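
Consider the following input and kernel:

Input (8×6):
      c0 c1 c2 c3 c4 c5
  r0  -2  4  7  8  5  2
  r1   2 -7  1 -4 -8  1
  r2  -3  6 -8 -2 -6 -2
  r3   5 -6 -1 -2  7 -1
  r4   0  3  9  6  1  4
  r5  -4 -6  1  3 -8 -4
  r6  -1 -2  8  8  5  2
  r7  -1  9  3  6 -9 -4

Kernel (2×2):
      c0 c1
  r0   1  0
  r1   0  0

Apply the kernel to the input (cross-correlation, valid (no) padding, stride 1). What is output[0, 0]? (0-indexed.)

-2

The receptive field on the input at this output position is [-2 4 / 2 -7]. Elementwise product with the kernel and sum: -2·1.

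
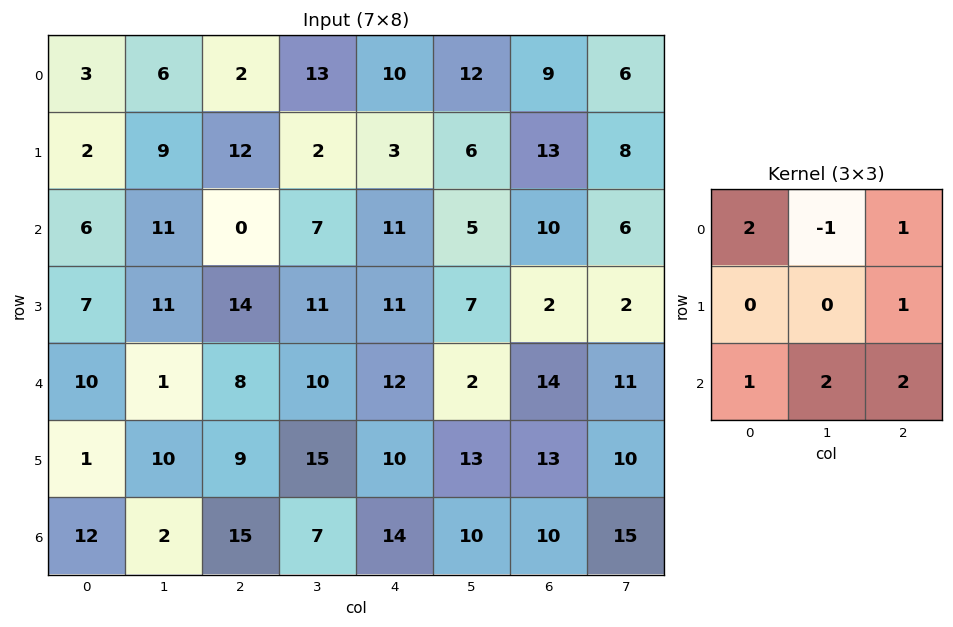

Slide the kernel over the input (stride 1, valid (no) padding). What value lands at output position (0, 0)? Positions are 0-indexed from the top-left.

The receptive field on the input at this output position is [3 6 2 / 2 9 12 / 6 11 0]. Elementwise product with the kernel and sum: 3·2 + 6·-1 + 2·1 + 12·1 + 6·1 + 11·2 + 0·2.

42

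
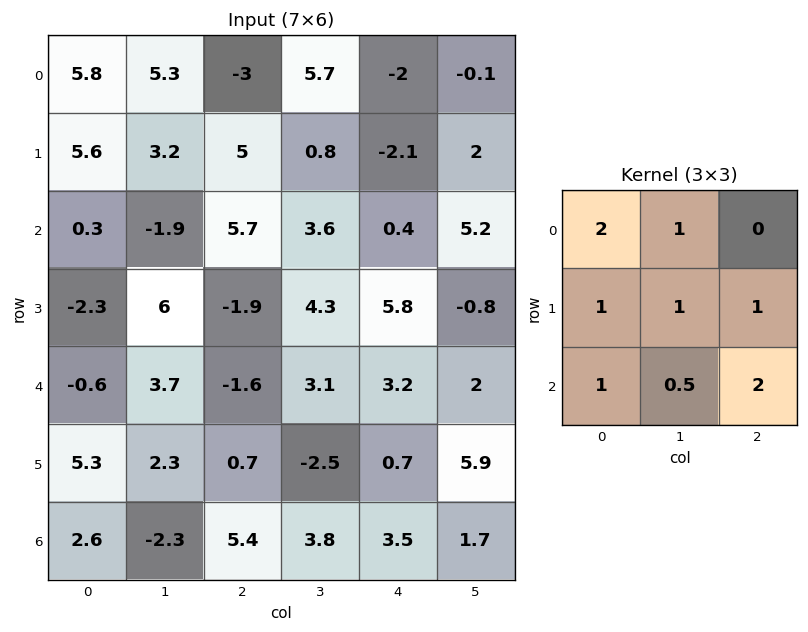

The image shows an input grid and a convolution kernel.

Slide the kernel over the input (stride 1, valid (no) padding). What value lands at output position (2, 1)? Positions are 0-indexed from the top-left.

19.4

The receptive field on the input at this output position is [-1.9 5.7 3.6 / 6 -1.9 4.3 / 3.7 -1.6 3.1]. Elementwise product with the kernel and sum: -1.9·2 + 5.7·1 + 6·1 + -1.9·1 + 4.3·1 + 3.7·1 + -1.6·0.5 + 3.1·2.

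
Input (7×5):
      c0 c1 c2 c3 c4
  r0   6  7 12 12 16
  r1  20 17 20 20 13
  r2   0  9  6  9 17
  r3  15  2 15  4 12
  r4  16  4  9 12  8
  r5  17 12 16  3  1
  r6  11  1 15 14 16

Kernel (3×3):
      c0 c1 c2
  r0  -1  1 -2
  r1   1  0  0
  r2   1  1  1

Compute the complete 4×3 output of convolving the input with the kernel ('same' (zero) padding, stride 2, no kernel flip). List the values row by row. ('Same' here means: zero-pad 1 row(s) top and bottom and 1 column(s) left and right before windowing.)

37 64 45
3 -7 18
40 40 24
-7 -1 12

Output[0,0]: The receptive field on the zero-padded input at this output position is [0 0 0 / 0 6 7 / 0 20 17]. Elementwise product with the kernel and sum: 0·-1 + 0·1 + 0·-2 + 0·1 + 0·1 + 20·1 + 17·1.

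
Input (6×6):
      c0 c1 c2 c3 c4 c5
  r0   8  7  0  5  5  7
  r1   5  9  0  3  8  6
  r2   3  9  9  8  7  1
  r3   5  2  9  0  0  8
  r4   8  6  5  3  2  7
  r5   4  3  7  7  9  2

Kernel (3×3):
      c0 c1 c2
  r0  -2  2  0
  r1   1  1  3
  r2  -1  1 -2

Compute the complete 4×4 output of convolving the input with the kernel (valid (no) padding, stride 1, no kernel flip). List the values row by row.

0 -12 22 26
26 31 35 12
34 4 1 7
8 24 -22 24

Output[0,0]: The receptive field on the input at this output position is [8 7 0 / 5 9 0 / 3 9 9]. Elementwise product with the kernel and sum: 8·-2 + 7·2 + 5·1 + 9·1 + 0·3 + 3·-1 + 9·1 + 9·-2.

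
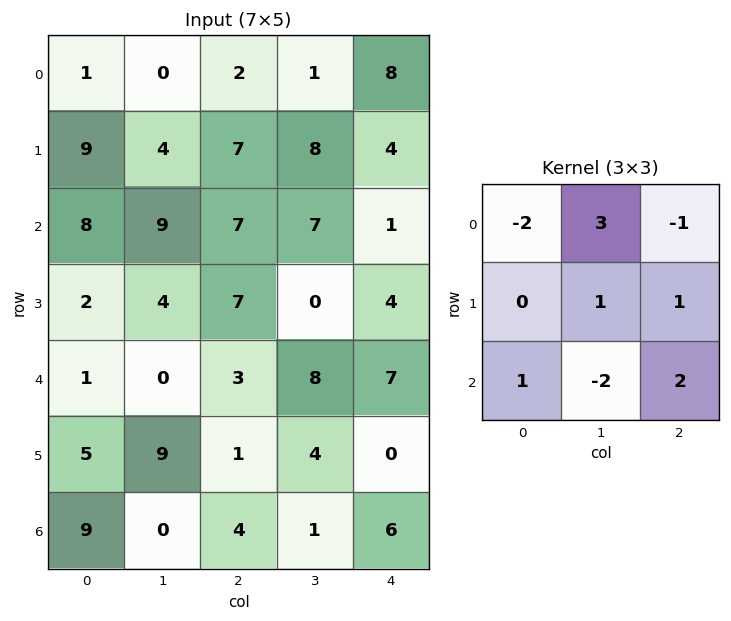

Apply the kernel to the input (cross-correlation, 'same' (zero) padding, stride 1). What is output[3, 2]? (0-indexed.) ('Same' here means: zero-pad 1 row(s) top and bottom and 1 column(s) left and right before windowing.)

13

The receptive field on the zero-padded input at this output position is [9 7 7 / 4 7 0 / 0 3 8]. Elementwise product with the kernel and sum: 9·-2 + 7·3 + 7·-1 + 7·1 + 0·1 + 0·1 + 3·-2 + 8·2.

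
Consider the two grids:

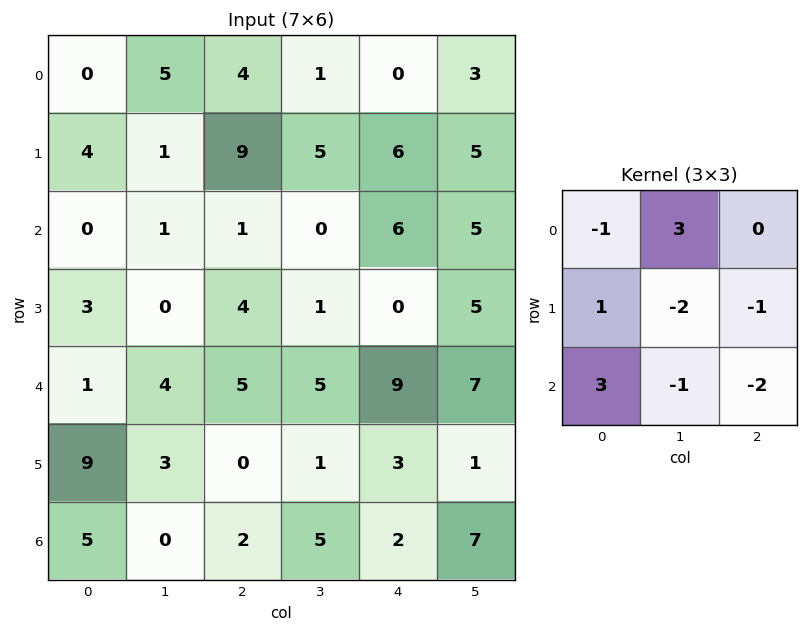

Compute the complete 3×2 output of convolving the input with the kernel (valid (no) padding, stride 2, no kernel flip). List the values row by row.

Output[0,0]: The receptive field on the input at this output position is [0 5 4 / 4 1 9 / 0 1 1]. Elementwise product with the kernel and sum: 0·-1 + 5·3 + 4·1 + 1·-2 + 9·-1 + 0·3 + 1·-1 + 1·-2.

5 -17
-9 -7
25 2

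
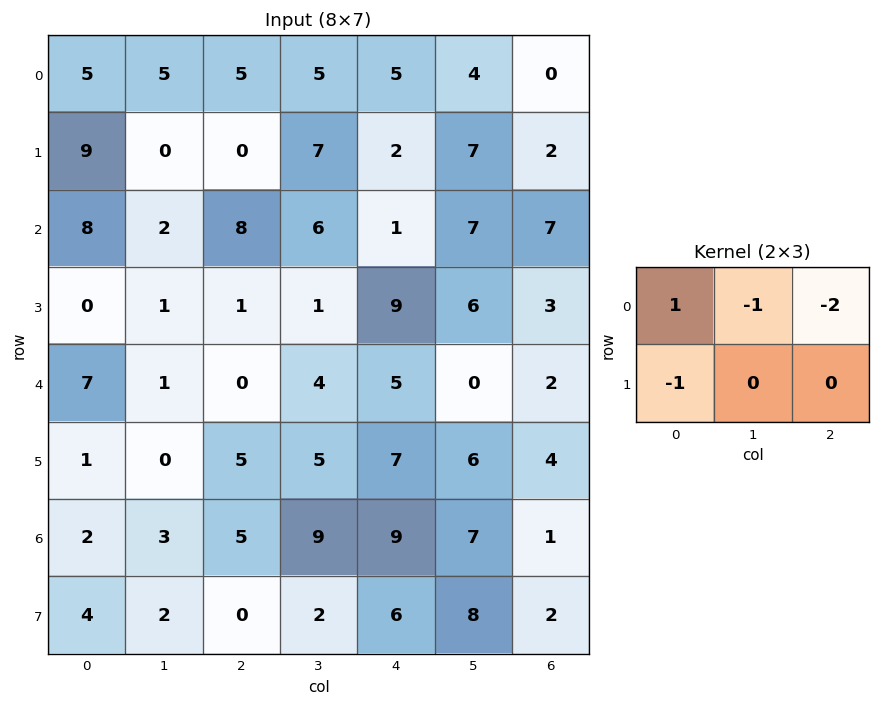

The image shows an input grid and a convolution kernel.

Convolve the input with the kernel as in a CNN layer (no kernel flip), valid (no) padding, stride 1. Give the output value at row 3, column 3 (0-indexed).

-24

The receptive field on the input at this output position is [1 9 6 / 4 5 0]. Elementwise product with the kernel and sum: 1·1 + 9·-1 + 6·-2 + 4·-1.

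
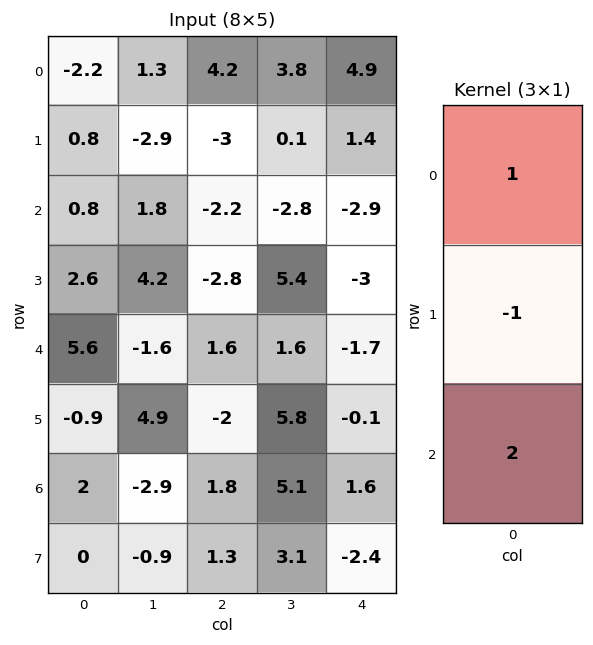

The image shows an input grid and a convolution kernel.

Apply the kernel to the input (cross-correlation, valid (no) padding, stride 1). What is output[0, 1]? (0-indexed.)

The receptive field on the input at this output position is [1.3 / -2.9 / 1.8]. Elementwise product with the kernel and sum: 1.3·1 + -2.9·-1 + 1.8·2.

7.8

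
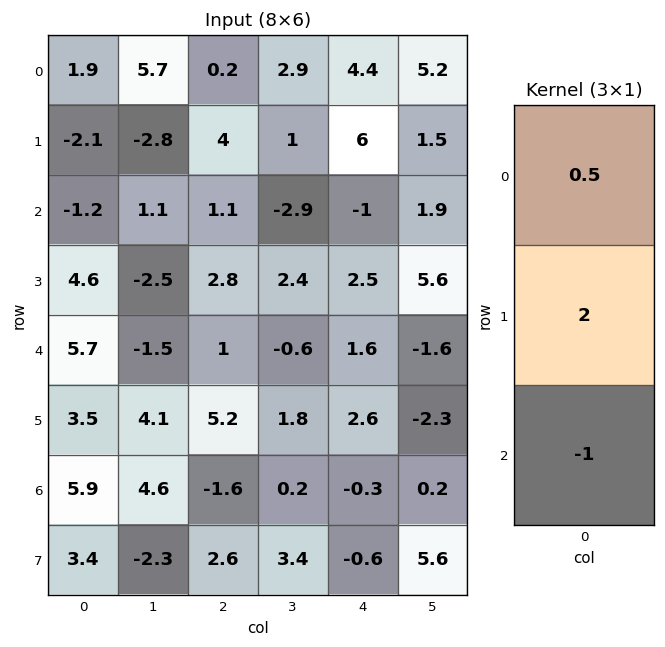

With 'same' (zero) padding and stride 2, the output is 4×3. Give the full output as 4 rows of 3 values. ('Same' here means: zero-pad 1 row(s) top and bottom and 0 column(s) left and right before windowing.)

Output[0,0]: The receptive field on the zero-padded input at this output position is [0 / 1.9 / -2.1]. Elementwise product with the kernel and sum: 0·0.5 + 1.9·2 + -2.1·-1.
Output[0,1]: The receptive field on the zero-padded input at this output position is [0 / 0.2 / 4]. Elementwise product with the kernel and sum: 0·0.5 + 0.2·2 + 4·-1.

5.9 -3.6 2.8
-8.05 1.4 -1.5
10.2 -1.8 1.85
10.15 -3.2 1.3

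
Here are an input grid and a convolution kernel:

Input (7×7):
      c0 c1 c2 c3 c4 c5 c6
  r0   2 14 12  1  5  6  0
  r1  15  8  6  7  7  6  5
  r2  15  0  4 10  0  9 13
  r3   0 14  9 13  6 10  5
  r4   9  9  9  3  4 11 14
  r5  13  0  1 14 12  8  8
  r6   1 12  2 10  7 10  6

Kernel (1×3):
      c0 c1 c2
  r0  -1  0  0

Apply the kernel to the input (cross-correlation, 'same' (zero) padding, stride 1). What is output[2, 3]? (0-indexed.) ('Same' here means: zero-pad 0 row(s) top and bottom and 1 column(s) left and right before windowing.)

-4

The receptive field on the zero-padded input at this output position is [4 10 0]. Elementwise product with the kernel and sum: 4·-1.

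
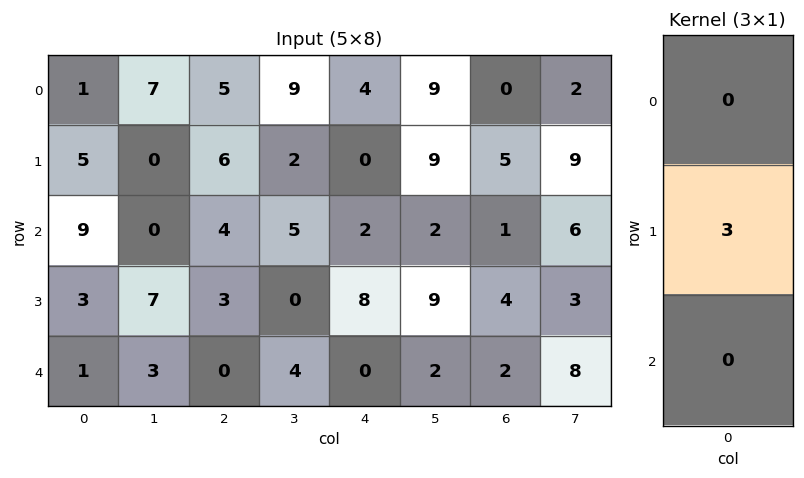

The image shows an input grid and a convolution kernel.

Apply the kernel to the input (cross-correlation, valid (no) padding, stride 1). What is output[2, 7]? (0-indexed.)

9

The receptive field on the input at this output position is [6 / 3 / 8]. Elementwise product with the kernel and sum: 3·3.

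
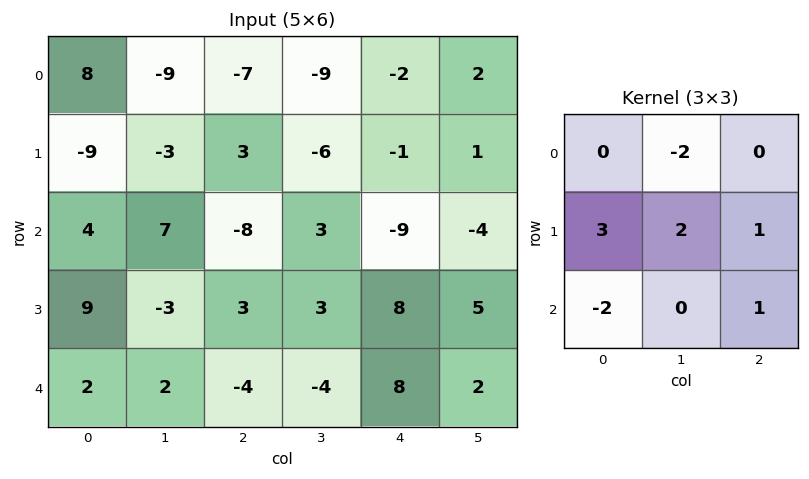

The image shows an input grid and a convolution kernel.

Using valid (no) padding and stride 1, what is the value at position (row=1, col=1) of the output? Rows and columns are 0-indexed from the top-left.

The receptive field on the input at this output position is [-3 3 -6 / 7 -8 3 / -3 3 3]. Elementwise product with the kernel and sum: 3·-2 + 7·3 + -8·2 + 3·1 + -3·-2 + 3·1.

11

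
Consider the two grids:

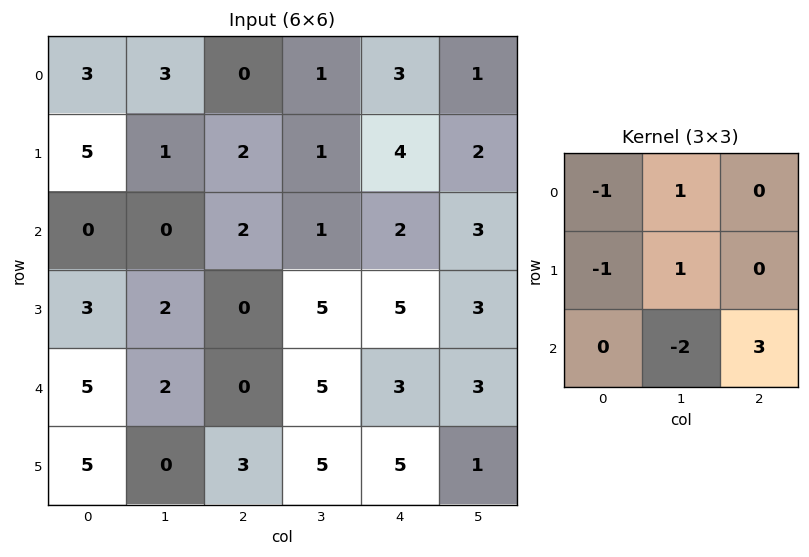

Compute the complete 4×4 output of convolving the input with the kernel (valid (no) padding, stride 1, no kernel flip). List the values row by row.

2 -3 4 10
-8 18 3 3
-5 15 3 4
5 5 15 -9

Output[0,0]: The receptive field on the input at this output position is [3 3 0 / 5 1 2 / 0 0 2]. Elementwise product with the kernel and sum: 3·-1 + 3·1 + 5·-1 + 1·1 + 0·-2 + 2·3.
Output[0,1]: The receptive field on the input at this output position is [3 0 1 / 1 2 1 / 0 2 1]. Elementwise product with the kernel and sum: 3·-1 + 0·1 + 1·-1 + 2·1 + 2·-2 + 1·3.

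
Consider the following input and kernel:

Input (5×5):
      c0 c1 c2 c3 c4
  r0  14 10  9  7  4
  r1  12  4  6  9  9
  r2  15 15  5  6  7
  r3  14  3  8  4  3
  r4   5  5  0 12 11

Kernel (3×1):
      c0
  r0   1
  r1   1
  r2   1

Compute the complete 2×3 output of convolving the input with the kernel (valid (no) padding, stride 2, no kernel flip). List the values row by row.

Output[0,0]: The receptive field on the input at this output position is [14 / 12 / 15]. Elementwise product with the kernel and sum: 14·1 + 12·1 + 15·1.
Output[0,1]: The receptive field on the input at this output position is [9 / 6 / 5]. Elementwise product with the kernel and sum: 9·1 + 6·1 + 5·1.

41 20 20
34 13 21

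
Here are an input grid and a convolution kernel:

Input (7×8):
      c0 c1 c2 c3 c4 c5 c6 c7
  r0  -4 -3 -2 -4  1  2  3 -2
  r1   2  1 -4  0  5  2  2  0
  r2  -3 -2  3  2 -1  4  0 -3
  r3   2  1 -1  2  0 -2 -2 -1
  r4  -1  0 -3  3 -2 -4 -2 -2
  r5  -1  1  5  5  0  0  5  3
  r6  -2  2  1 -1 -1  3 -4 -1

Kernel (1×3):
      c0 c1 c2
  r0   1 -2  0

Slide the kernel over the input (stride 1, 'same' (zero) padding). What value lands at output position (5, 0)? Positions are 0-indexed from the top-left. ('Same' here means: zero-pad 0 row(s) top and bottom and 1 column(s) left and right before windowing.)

2

The receptive field on the zero-padded input at this output position is [0 -1 1]. Elementwise product with the kernel and sum: 0·1 + -1·-2.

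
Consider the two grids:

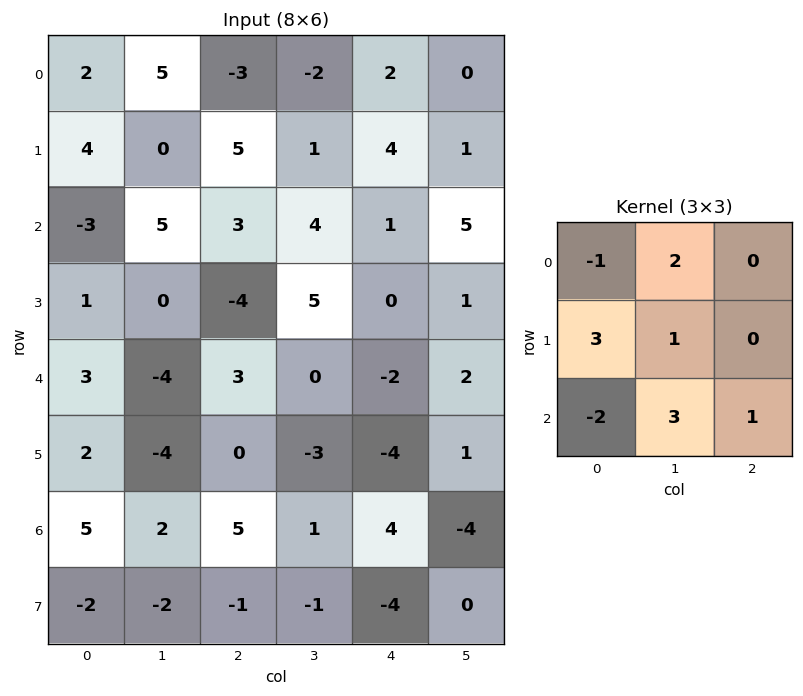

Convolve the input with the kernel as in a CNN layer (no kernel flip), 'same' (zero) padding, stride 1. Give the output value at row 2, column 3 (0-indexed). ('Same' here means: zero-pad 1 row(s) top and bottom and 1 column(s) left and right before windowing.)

The receptive field on the zero-padded input at this output position is [5 1 4 / 3 4 1 / -4 5 0]. Elementwise product with the kernel and sum: 5·-1 + 1·2 + 3·3 + 4·1 + -4·-2 + 5·3 + 0·1.

33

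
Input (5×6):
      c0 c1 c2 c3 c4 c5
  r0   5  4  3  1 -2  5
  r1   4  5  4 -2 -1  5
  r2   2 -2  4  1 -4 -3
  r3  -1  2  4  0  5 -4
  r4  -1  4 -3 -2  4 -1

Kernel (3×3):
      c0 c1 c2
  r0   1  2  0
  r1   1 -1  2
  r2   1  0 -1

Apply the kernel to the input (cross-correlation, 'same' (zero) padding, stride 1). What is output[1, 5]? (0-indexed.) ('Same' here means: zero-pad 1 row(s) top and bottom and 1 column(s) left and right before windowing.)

The receptive field on the zero-padded input at this output position is [-2 5 0 / -1 5 0 / -4 -3 0]. Elementwise product with the kernel and sum: -2·1 + 5·2 + -1·1 + 5·-1 + 0·2 + -4·1 + 0·-1.

-2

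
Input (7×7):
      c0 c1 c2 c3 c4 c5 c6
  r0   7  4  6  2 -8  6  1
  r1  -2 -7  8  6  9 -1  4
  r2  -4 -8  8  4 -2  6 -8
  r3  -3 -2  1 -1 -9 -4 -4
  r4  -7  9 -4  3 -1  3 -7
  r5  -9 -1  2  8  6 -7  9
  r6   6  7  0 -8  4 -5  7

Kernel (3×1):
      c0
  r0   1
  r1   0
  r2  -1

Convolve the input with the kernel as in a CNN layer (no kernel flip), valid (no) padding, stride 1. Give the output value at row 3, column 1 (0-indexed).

-1

The receptive field on the input at this output position is [-2 / 9 / -1]. Elementwise product with the kernel and sum: -2·1 + -1·-1.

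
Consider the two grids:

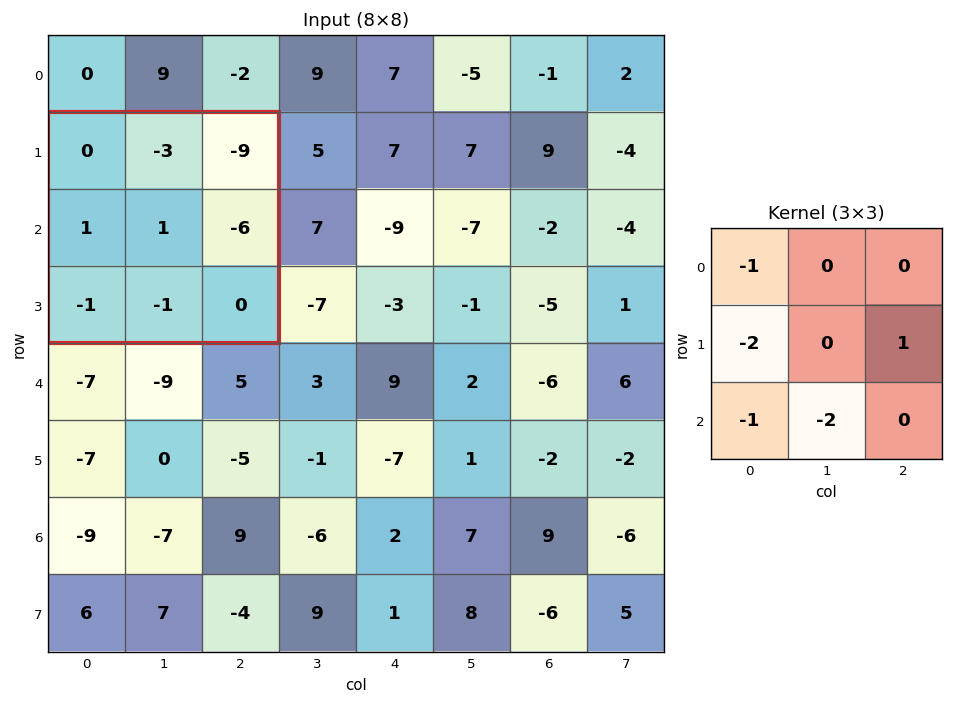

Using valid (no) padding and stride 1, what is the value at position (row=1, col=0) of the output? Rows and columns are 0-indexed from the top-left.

-5

The receptive field on the input at this output position is [0 -3 -9 / 1 1 -6 / -1 -1 0]. Elementwise product with the kernel and sum: 0·-1 + 1·-2 + -6·1 + -1·-1 + -1·-2.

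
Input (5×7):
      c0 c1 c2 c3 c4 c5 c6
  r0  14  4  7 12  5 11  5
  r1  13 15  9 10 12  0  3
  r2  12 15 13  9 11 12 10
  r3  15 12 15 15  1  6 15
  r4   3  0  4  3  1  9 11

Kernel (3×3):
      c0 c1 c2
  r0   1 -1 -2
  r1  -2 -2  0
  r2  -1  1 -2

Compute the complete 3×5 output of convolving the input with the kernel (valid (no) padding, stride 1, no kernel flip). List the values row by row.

Output[0,0]: The receptive field on the input at this output position is [14 4 7 / 13 15 9 / 12 15 13]. Elementwise product with the kernel and sum: 14·1 + 4·-1 + 7·-2 + 13·-2 + 15·-2 + 12·-1 + 15·1 + 13·-2.

-83 -95 -79 -81 -59
-107 -97 -71 -68 -65
-94 -72 -81 -78 -49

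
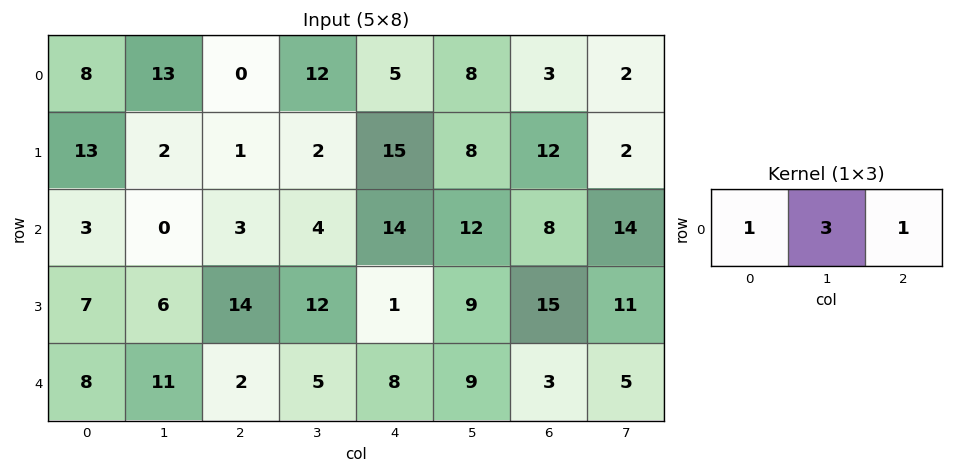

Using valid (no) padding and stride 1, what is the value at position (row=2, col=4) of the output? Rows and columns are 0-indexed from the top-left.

The receptive field on the input at this output position is [14 12 8]. Elementwise product with the kernel and sum: 14·1 + 12·3 + 8·1.

58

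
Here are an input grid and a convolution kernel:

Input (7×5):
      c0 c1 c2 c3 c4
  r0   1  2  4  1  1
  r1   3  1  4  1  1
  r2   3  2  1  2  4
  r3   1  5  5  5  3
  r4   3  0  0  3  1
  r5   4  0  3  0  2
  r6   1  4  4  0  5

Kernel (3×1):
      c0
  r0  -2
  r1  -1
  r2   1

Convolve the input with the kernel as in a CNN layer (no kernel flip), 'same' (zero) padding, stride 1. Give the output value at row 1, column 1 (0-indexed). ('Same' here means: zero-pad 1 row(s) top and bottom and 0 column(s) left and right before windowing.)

The receptive field on the zero-padded input at this output position is [2 / 1 / 2]. Elementwise product with the kernel and sum: 2·-2 + 1·-1 + 2·1.

-3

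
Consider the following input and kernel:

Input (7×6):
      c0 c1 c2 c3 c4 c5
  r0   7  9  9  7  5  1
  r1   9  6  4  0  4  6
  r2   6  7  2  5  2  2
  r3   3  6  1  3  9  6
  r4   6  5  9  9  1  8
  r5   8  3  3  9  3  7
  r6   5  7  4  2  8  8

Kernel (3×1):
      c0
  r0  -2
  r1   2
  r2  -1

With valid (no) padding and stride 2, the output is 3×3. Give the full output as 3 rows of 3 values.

-2 -12 -4
-12 -11 13
-1 -16 -4

Output[0,0]: The receptive field on the input at this output position is [7 / 9 / 6]. Elementwise product with the kernel and sum: 7·-2 + 9·2 + 6·-1.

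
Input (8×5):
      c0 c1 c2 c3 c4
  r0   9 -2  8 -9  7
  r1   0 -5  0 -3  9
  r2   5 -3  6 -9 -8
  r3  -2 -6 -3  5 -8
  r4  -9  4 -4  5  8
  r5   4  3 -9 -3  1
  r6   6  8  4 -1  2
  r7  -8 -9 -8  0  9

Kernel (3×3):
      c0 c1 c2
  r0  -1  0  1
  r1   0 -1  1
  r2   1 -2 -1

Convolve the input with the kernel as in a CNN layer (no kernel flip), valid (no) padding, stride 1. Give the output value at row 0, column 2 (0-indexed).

The receptive field on the input at this output position is [8 -9 7 / 0 -3 9 / 6 -9 -8]. Elementwise product with the kernel and sum: 8·-1 + 7·1 + -3·-1 + 9·1 + 6·1 + -9·-2 + -8·-1.

43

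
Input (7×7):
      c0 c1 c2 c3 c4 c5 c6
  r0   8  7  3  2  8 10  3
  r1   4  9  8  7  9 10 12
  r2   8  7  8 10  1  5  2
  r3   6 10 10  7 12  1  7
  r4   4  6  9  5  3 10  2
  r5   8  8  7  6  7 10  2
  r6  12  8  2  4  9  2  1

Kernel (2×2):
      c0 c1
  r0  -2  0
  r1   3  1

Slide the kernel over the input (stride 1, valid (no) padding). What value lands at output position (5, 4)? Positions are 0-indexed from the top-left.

The receptive field on the input at this output position is [7 10 / 9 2]. Elementwise product with the kernel and sum: 7·-2 + 9·3 + 2·1.

15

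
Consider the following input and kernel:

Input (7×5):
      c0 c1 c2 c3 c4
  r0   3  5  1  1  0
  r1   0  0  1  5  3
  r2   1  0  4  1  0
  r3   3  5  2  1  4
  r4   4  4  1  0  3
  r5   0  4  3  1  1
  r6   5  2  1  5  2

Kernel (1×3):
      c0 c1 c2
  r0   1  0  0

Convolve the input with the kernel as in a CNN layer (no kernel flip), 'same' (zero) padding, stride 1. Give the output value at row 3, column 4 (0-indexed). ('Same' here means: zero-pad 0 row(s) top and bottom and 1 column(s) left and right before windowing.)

The receptive field on the zero-padded input at this output position is [1 4 0]. Elementwise product with the kernel and sum: 1·1.

1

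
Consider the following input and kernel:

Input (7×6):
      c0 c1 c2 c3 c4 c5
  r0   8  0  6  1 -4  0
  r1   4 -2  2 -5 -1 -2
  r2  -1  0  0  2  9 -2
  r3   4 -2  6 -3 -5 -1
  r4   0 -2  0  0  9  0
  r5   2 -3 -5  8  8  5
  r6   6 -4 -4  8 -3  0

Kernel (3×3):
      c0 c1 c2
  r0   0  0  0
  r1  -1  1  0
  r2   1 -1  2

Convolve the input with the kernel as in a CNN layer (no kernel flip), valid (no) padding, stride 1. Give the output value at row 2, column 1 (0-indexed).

6

The receptive field on the input at this output position is [0 0 2 / -2 6 -3 / -2 0 0]. Elementwise product with the kernel and sum: -2·-1 + 6·1 + -2·1 + 0·-1 + 0·2.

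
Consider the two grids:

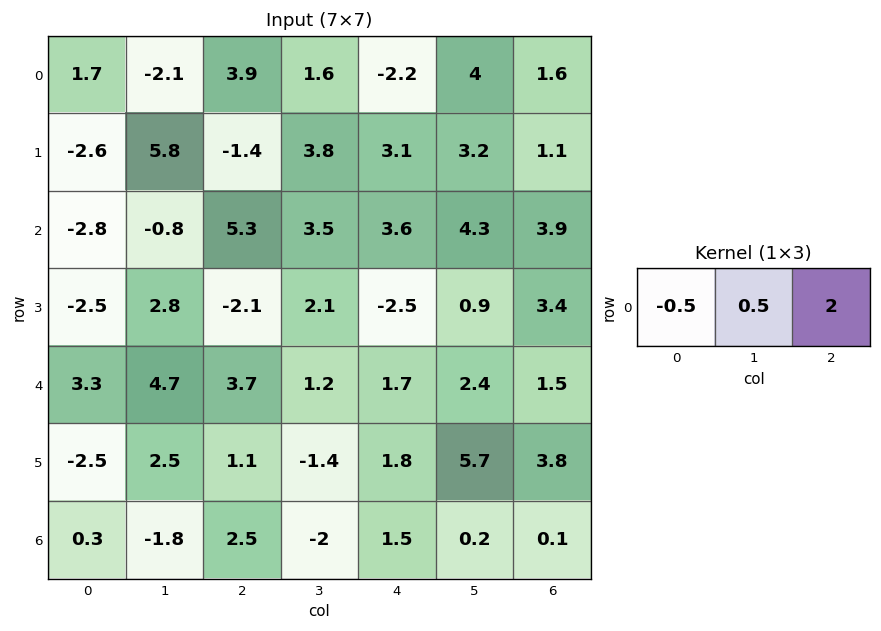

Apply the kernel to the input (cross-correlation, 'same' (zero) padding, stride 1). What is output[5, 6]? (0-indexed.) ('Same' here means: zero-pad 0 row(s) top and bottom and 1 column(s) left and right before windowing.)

The receptive field on the zero-padded input at this output position is [5.7 3.8 0]. Elementwise product with the kernel and sum: 5.7·-0.5 + 3.8·0.5 + 0·2.

-0.95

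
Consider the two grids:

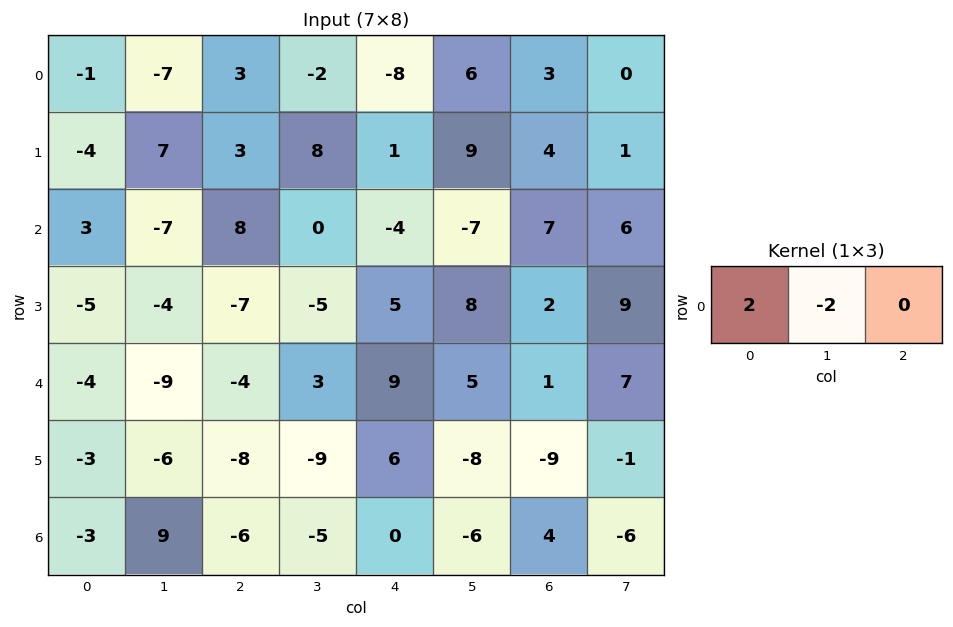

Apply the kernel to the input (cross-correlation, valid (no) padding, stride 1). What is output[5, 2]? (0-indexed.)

2

The receptive field on the input at this output position is [-8 -9 6]. Elementwise product with the kernel and sum: -8·2 + -9·-2.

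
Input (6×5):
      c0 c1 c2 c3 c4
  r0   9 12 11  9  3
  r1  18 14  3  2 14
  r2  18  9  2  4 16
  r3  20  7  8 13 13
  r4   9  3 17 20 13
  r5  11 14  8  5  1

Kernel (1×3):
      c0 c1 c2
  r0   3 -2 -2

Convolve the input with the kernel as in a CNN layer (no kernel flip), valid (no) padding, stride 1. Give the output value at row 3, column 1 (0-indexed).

The receptive field on the input at this output position is [7 8 13]. Elementwise product with the kernel and sum: 7·3 + 8·-2 + 13·-2.

-21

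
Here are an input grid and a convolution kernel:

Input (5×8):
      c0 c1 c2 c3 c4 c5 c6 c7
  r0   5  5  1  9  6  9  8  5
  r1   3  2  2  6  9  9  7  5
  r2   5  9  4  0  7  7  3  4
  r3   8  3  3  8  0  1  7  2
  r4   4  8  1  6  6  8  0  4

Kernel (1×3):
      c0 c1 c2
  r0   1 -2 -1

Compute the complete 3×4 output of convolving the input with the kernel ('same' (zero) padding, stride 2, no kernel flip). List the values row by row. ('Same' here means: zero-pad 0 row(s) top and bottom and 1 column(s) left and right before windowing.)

Output[0,0]: The receptive field on the zero-padded input at this output position is [0 5 5]. Elementwise product with the kernel and sum: 0·1 + 5·-2 + 5·-1.
Output[0,1]: The receptive field on the zero-padded input at this output position is [5 1 9]. Elementwise product with the kernel and sum: 5·1 + 1·-2 + 9·-1.

-15 -6 -12 -12
-19 1 -21 -3
-16 0 -14 4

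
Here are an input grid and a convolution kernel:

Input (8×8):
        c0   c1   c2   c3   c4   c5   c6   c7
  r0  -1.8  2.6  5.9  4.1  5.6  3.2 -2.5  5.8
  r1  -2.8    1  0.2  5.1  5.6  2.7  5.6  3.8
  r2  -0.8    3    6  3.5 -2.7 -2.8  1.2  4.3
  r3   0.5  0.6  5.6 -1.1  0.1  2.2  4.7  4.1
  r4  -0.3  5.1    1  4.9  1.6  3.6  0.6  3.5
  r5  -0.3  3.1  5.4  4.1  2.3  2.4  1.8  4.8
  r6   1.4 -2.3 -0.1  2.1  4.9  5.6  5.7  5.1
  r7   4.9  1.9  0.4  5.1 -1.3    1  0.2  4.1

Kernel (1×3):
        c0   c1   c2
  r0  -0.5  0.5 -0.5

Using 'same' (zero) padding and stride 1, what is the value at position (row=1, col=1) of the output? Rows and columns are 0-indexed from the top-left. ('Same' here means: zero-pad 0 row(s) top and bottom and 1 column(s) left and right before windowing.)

1.8

The receptive field on the zero-padded input at this output position is [-2.8 1 0.2]. Elementwise product with the kernel and sum: -2.8·-0.5 + 1·0.5 + 0.2·-0.5.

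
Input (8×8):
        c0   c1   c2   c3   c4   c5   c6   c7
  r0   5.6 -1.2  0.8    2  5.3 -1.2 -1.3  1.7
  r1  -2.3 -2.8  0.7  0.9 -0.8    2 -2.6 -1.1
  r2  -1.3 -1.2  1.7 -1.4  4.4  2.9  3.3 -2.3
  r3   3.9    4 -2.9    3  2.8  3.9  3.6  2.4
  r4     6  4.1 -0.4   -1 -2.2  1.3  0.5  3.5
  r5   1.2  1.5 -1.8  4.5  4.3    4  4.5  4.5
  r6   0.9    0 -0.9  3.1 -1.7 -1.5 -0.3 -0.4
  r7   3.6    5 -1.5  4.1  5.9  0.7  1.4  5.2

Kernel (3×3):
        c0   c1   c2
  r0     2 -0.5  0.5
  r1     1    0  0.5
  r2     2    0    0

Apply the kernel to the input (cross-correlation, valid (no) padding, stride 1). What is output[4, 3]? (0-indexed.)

The receptive field on the input at this output position is [-1 -2.2 1.3 / 4.5 4.3 4 / 3.1 -1.7 -1.5]. Elementwise product with the kernel and sum: -1·2 + -2.2·-0.5 + 1.3·0.5 + 4.5·1 + 4·0.5 + 3.1·2.

12.45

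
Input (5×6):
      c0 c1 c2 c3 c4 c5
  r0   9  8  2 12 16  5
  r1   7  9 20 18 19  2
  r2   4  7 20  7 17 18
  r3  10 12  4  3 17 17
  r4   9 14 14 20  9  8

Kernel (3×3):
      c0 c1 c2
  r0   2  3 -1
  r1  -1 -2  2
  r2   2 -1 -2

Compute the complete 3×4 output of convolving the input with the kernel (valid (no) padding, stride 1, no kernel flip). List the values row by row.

Output[0,0]: The receptive field on the input at this output position is [9 8 2 / 7 9 20 / 4 7 20]. Elementwise product with the kernel and sum: 9·2 + 8·3 + 2·-1 + 7·-1 + 9·-2 + 20·2 + 4·2 + 7·-1 + 20·-2.
Output[0,1]: The receptive field on the input at this output position is [8 2 12 / 9 20 18 / 7 20 7]. Elementwise product with the kernel and sum: 8·2 + 2·3 + 12·-1 + 9·-1 + 20·-2 + 18·2 + 7·2 + 20·-1 + 7·-2.

16 -23 5 -24
43 41 46 41
-41 27 58 59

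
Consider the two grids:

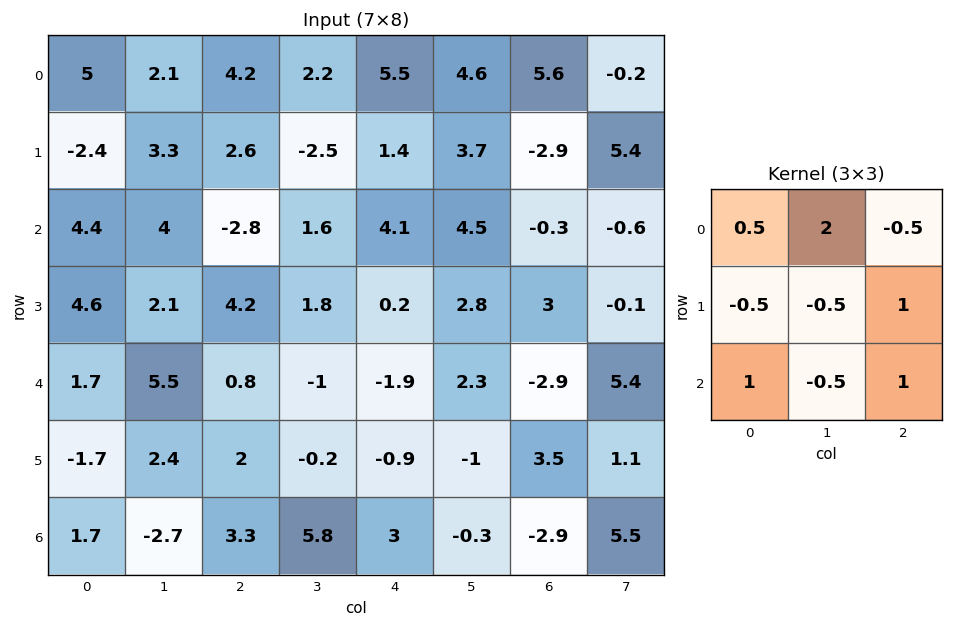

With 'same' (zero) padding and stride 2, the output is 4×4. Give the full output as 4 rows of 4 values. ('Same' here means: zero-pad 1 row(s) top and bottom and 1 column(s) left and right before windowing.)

4.1 -1.45 1.25 5.25
-4.85 10.9 5.85 -8.15
16.05 5.6 2.9 11.5
-8.15 10.8 -6.1 13.05

Output[0,0]: The receptive field on the zero-padded input at this output position is [0 0 0 / 0 5 2.1 / 0 -2.4 3.3]. Elementwise product with the kernel and sum: 0·0.5 + 0·2 + 0·-0.5 + 0·-0.5 + 5·-0.5 + 2.1·1 + 0·1 + -2.4·-0.5 + 3.3·1.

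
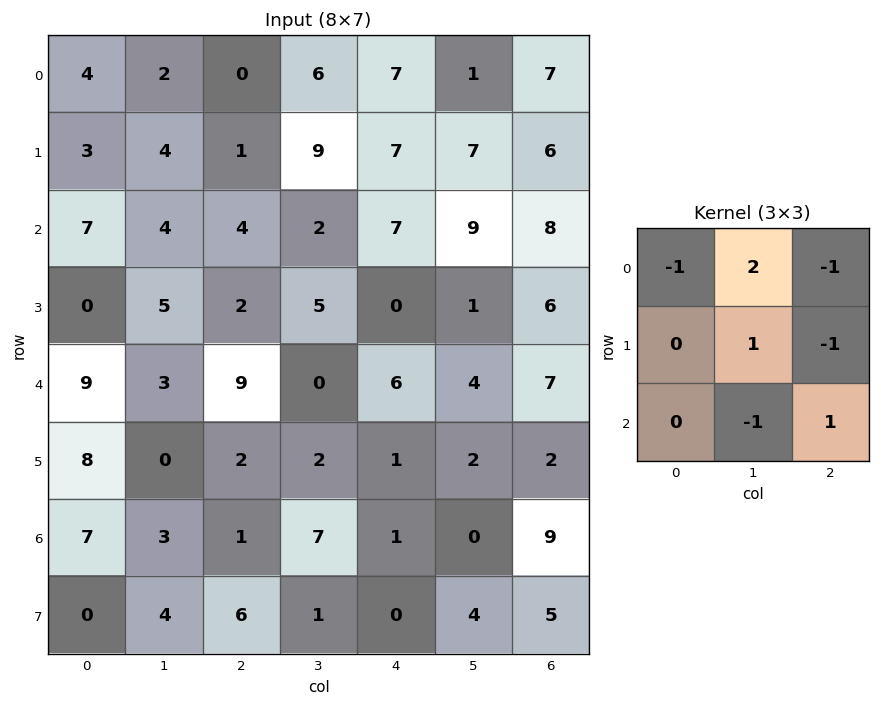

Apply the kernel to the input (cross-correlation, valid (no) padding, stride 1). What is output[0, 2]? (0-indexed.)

12

The receptive field on the input at this output position is [0 6 7 / 1 9 7 / 4 2 7]. Elementwise product with the kernel and sum: 0·-1 + 6·2 + 7·-1 + 9·1 + 7·-1 + 2·-1 + 7·1.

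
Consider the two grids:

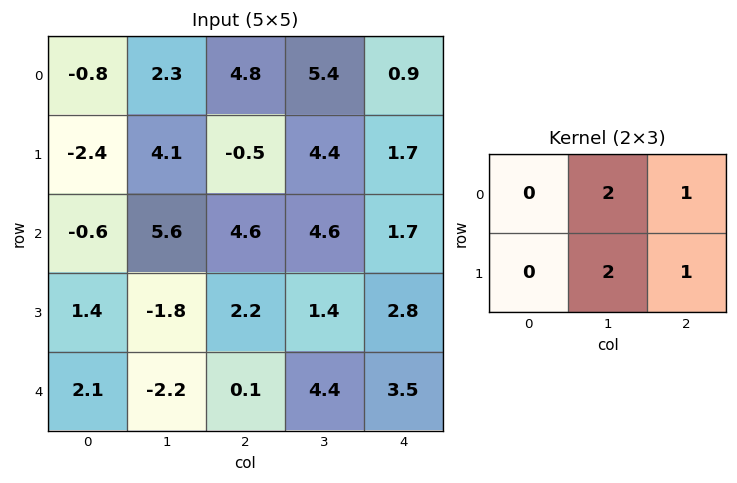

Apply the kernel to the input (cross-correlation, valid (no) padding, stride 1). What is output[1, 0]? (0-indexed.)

The receptive field on the input at this output position is [-2.4 4.1 -0.5 / -0.6 5.6 4.6]. Elementwise product with the kernel and sum: 4.1·2 + -0.5·1 + 5.6·2 + 4.6·1.

23.5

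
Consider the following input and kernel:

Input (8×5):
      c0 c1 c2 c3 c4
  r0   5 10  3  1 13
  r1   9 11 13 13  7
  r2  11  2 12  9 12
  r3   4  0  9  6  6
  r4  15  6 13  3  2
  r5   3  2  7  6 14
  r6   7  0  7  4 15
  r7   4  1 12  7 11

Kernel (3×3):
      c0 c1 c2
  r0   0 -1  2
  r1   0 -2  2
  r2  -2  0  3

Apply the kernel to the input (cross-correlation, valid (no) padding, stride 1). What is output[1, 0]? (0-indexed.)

54

The receptive field on the input at this output position is [9 11 13 / 11 2 12 / 4 0 9]. Elementwise product with the kernel and sum: 11·-1 + 13·2 + 2·-2 + 12·2 + 4·-2 + 9·3.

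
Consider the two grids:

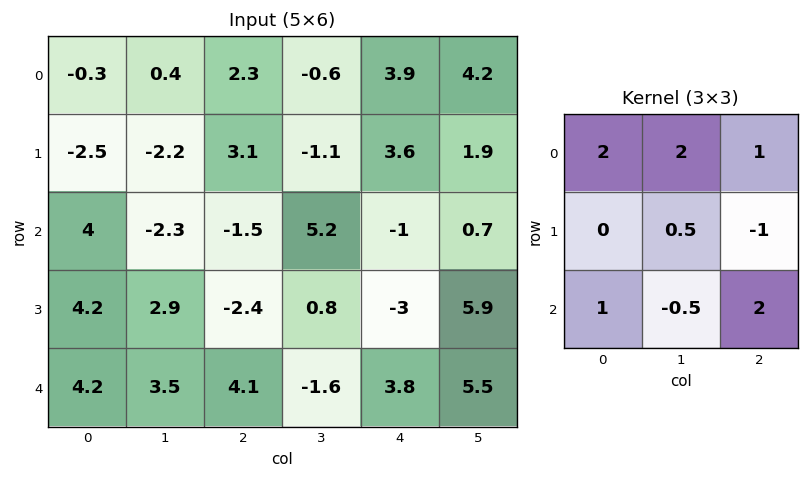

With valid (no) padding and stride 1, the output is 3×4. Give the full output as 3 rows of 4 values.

Output[0,0]: The receptive field on the input at this output position is [-0.3 0.4 2.3 / -2.5 -2.2 3.1 / 4 -2.3 -1.5]. Elementwise product with the kernel and sum: -0.3·2 + 0.4·2 + 2.3·1 + -2.2·0.5 + 3.1·-1 + 4·1 + -2.3·-0.5 + -1.5·2.

0.45 16.3 -2.95 17.8
-8 0.45 2.4 19.8
16.4 -6.15 22.3 9.2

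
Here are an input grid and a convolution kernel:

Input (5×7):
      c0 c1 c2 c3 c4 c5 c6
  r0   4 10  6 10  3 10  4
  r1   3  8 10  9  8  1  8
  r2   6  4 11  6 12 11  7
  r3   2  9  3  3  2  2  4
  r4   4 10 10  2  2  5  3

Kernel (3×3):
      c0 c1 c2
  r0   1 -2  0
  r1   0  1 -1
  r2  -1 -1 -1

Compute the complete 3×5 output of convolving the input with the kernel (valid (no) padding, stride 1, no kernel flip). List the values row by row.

Output[0,0]: The receptive field on the input at this output position is [4 10 6 / 3 8 10 / 6 4 11]. Elementwise product with the kernel and sum: 4·1 + 10·-2 + 8·1 + 10·-1 + 6·-1 + 4·-1 + 11·-1.
Output[0,1]: The receptive field on the input at this output position is [10 6 10 / 8 10 9 / 4 11 6]. Elementwise product with the kernel and sum: 10·1 + 6·-2 + 10·1 + 9·-1 + 4·-1 + 11·-1 + 6·-1.

-39 -22 -42 -18 -54
-34 -22 -22 -13 2
-20 -40 -14 -27 -22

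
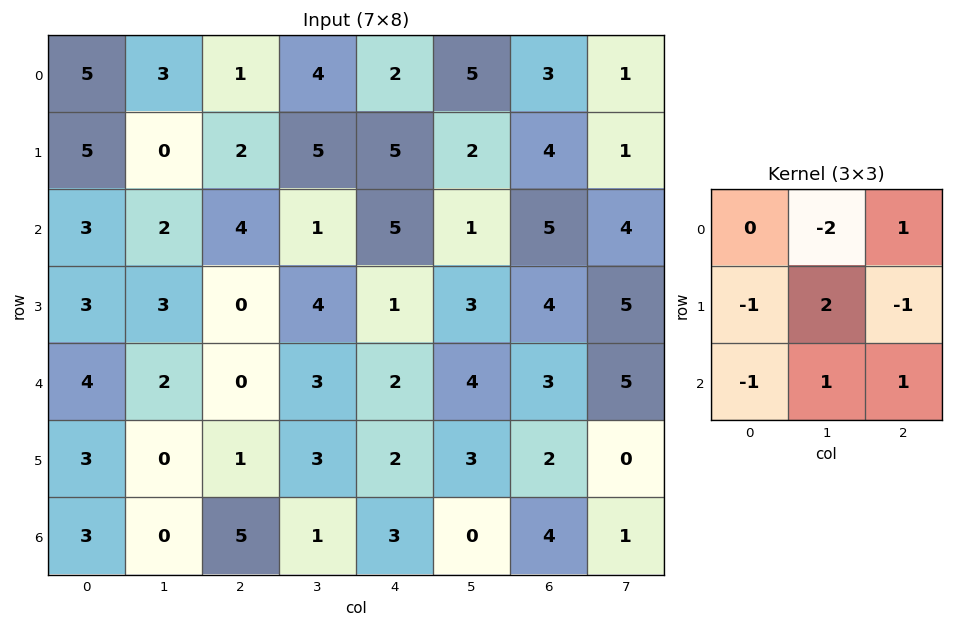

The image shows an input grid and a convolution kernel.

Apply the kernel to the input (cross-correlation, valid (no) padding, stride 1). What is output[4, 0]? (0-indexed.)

The receptive field on the input at this output position is [4 2 0 / 3 0 1 / 3 0 5]. Elementwise product with the kernel and sum: 2·-2 + 0·1 + 3·-1 + 0·2 + 1·-1 + 3·-1 + 0·1 + 5·1.

-6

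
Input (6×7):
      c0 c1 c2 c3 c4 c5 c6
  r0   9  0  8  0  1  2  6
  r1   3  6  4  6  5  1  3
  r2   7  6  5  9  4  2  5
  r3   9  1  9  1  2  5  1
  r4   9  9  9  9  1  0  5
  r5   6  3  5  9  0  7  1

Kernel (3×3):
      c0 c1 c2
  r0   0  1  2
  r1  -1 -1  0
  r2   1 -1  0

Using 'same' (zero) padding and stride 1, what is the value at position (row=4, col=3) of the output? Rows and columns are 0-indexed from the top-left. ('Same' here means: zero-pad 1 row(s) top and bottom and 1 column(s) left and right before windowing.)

-17

The receptive field on the zero-padded input at this output position is [9 1 2 / 9 9 1 / 5 9 0]. Elementwise product with the kernel and sum: 1·1 + 2·2 + 9·-1 + 9·-1 + 5·1 + 9·-1.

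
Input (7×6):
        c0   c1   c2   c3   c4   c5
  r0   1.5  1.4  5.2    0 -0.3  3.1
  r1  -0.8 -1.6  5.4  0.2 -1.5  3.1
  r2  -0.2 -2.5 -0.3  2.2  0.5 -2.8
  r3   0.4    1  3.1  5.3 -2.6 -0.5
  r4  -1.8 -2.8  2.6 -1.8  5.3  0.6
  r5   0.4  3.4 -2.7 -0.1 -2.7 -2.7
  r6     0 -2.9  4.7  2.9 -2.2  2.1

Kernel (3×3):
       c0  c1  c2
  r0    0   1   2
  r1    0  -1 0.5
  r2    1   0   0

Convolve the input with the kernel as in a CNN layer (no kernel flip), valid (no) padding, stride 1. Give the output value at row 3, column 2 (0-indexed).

1.85

The receptive field on the input at this output position is [3.1 5.3 -2.6 / 2.6 -1.8 5.3 / -2.7 -0.1 -2.7]. Elementwise product with the kernel and sum: 5.3·1 + -2.6·2 + -1.8·-1 + 5.3·0.5 + -2.7·1.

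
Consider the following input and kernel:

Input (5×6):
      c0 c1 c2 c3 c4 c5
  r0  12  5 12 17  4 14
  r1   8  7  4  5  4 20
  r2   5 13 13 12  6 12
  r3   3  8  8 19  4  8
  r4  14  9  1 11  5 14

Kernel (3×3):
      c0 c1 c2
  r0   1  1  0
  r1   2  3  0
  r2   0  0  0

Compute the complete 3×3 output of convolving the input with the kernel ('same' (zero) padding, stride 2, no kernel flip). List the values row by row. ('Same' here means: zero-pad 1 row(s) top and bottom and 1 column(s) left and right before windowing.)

Output[0,0]: The receptive field on the zero-padded input at this output position is [0 0 0 / 0 12 5 / 0 8 7]. Elementwise product with the kernel and sum: 0·1 + 0·1 + 0·2 + 12·3.
Output[0,1]: The receptive field on the zero-padded input at this output position is [0 0 0 / 5 12 17 / 7 4 5]. Elementwise product with the kernel and sum: 0·1 + 0·1 + 5·2 + 12·3.

36 46 46
23 76 51
45 37 60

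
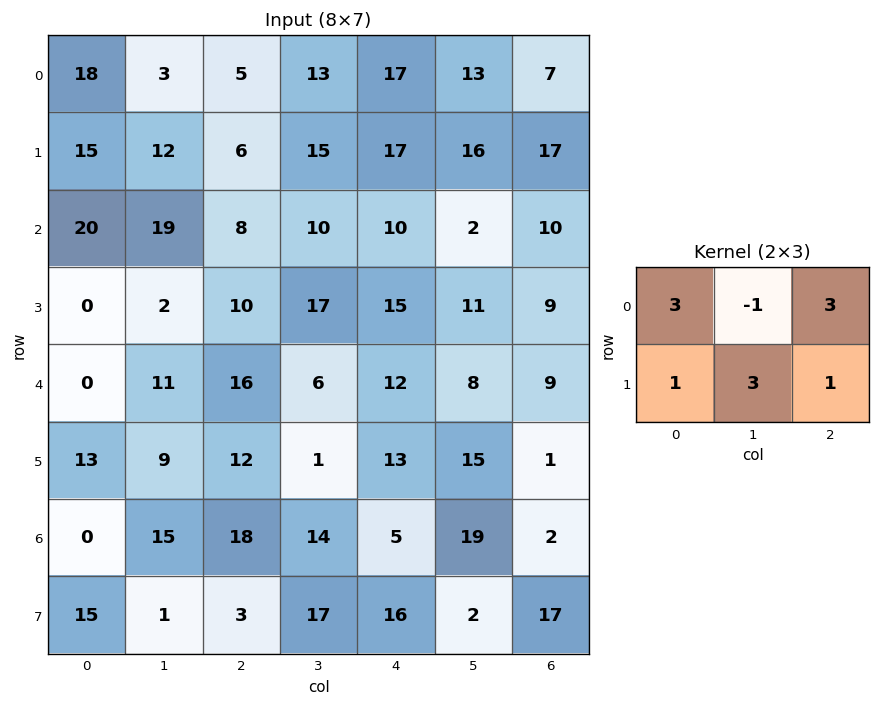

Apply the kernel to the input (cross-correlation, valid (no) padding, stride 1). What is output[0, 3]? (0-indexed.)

143

The receptive field on the input at this output position is [13 17 13 / 15 17 16]. Elementwise product with the kernel and sum: 13·3 + 17·-1 + 13·3 + 15·1 + 17·3 + 16·1.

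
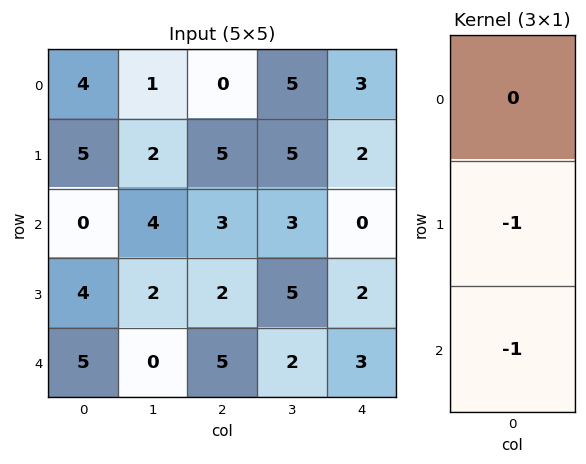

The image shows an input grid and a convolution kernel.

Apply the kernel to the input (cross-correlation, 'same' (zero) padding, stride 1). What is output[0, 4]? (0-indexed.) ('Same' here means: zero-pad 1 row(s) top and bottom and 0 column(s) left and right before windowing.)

-5

The receptive field on the zero-padded input at this output position is [0 / 3 / 2]. Elementwise product with the kernel and sum: 3·-1 + 2·-1.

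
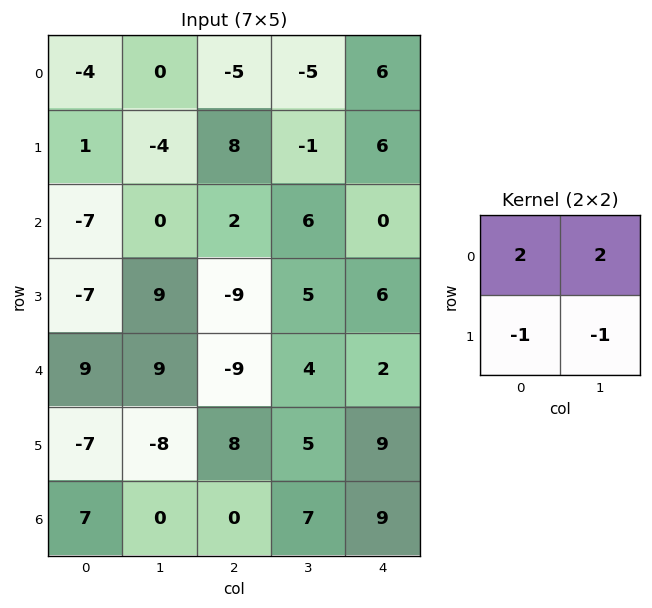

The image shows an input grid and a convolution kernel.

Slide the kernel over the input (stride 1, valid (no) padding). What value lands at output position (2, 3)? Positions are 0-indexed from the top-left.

The receptive field on the input at this output position is [6 0 / 5 6]. Elementwise product with the kernel and sum: 6·2 + 0·2 + 5·-1 + 6·-1.

1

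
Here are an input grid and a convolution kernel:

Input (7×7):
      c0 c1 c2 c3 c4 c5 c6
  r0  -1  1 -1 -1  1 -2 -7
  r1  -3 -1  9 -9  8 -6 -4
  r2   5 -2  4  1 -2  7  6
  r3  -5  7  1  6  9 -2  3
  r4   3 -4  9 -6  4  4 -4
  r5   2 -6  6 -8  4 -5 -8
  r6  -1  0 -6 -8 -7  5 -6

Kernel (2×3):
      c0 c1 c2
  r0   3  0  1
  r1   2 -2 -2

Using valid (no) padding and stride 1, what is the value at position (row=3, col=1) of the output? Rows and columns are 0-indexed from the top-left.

The receptive field on the input at this output position is [7 1 6 / -4 9 -6]. Elementwise product with the kernel and sum: 7·3 + 6·1 + -4·2 + 9·-2 + -6·-2.

13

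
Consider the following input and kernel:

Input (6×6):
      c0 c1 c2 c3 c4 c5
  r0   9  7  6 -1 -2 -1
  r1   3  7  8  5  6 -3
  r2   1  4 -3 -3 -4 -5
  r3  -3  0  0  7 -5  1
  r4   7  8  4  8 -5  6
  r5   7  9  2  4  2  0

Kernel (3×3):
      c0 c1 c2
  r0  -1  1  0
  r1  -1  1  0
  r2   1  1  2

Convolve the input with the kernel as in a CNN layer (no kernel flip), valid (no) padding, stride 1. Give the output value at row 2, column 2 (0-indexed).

The receptive field on the input at this output position is [-3 -3 -4 / 0 7 -5 / 4 8 -5]. Elementwise product with the kernel and sum: -3·-1 + -3·1 + 0·-1 + 7·1 + 4·1 + 8·1 + -5·2.

9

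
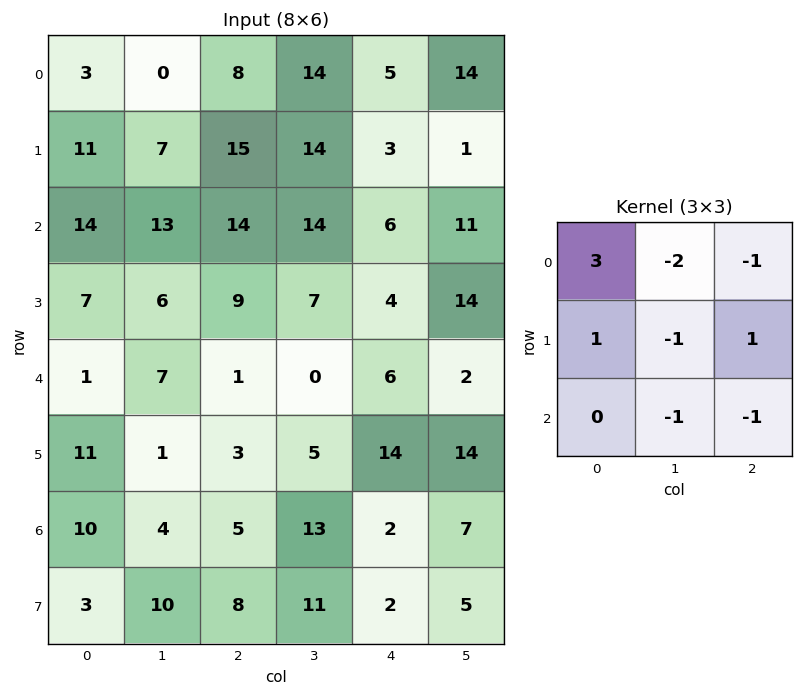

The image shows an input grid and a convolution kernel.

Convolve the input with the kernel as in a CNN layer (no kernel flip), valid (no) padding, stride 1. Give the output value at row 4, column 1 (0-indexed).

4

The receptive field on the input at this output position is [7 1 0 / 1 3 5 / 4 5 13]. Elementwise product with the kernel and sum: 7·3 + 1·-2 + 0·-1 + 1·1 + 3·-1 + 5·1 + 5·-1 + 13·-1.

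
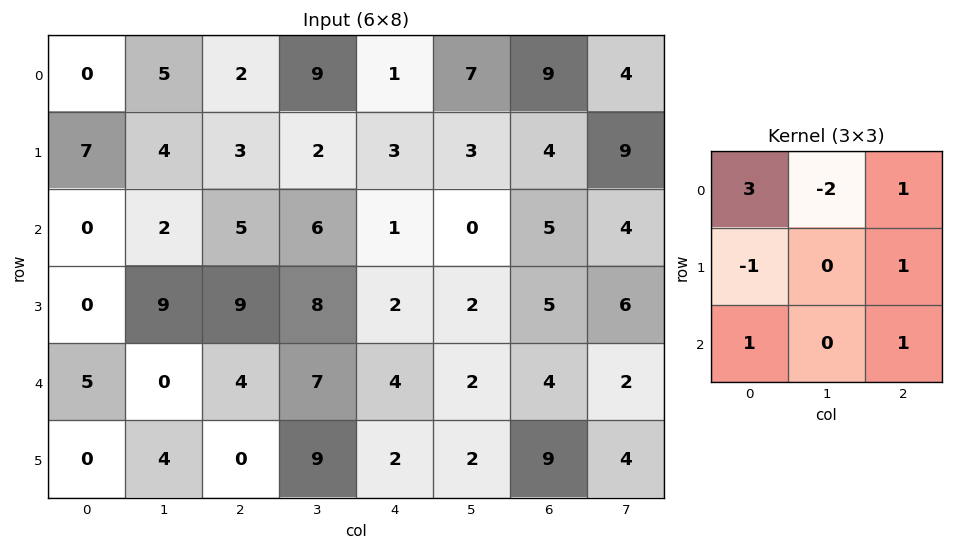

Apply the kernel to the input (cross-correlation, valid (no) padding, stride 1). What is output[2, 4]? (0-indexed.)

The receptive field on the input at this output position is [1 0 5 / 2 2 5 / 4 2 4]. Elementwise product with the kernel and sum: 1·3 + 0·-2 + 5·1 + 2·-1 + 5·1 + 4·1 + 4·1.

19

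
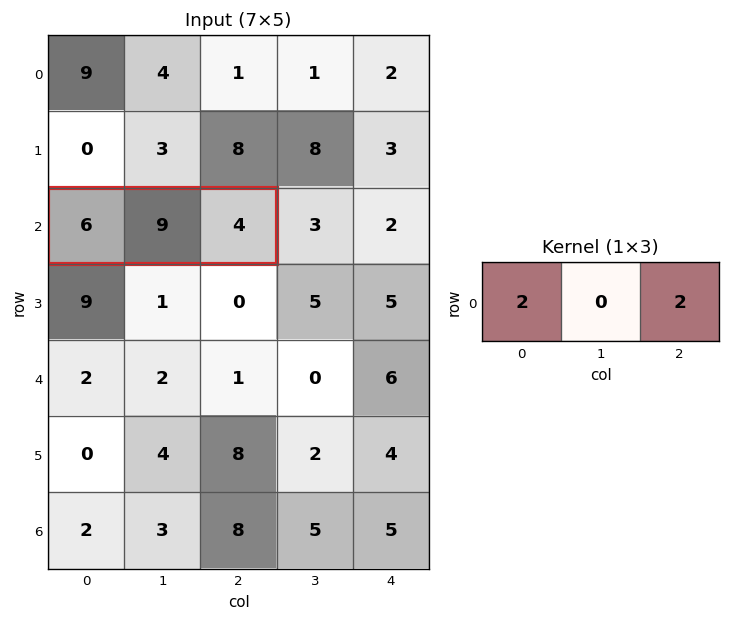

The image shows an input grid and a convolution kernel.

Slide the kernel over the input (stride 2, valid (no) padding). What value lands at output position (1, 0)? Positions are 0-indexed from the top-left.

The receptive field on the input at this output position is [6 9 4]. Elementwise product with the kernel and sum: 6·2 + 4·2.

20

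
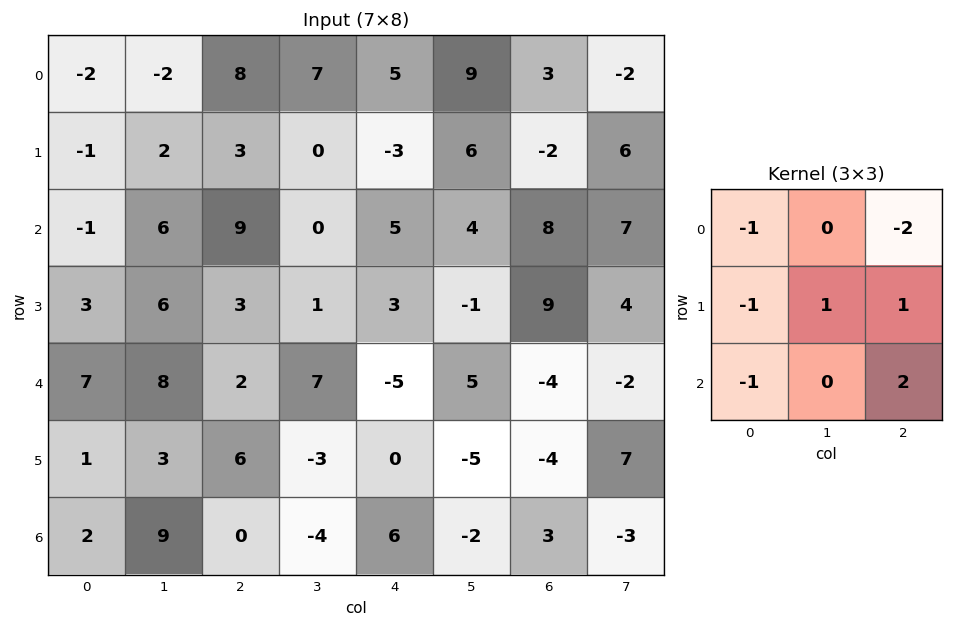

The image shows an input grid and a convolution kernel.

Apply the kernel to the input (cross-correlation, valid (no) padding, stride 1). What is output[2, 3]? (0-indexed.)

The receptive field on the input at this output position is [0 5 4 / 1 3 -1 / 7 -5 5]. Elementwise product with the kernel and sum: 0·-1 + 4·-2 + 1·-1 + 3·1 + -1·1 + 7·-1 + 5·2.

-4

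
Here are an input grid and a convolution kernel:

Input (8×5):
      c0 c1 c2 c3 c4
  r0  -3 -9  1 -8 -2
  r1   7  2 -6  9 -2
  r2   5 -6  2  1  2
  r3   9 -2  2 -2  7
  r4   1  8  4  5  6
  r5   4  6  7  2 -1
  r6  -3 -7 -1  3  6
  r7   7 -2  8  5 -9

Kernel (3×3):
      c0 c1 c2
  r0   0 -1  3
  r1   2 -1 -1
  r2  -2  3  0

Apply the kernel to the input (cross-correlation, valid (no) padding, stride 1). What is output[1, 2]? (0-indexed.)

-24

The receptive field on the input at this output position is [-6 9 -2 / 2 1 2 / 2 -2 7]. Elementwise product with the kernel and sum: 9·-1 + -2·3 + 2·2 + 1·-1 + 2·-1 + 2·-2 + -2·3.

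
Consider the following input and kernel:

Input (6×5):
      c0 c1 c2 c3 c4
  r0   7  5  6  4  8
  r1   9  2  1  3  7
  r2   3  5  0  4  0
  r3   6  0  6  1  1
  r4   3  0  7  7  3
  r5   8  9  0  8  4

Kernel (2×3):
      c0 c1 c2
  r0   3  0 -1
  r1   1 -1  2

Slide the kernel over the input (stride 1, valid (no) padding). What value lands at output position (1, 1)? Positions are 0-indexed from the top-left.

16

The receptive field on the input at this output position is [2 1 3 / 5 0 4]. Elementwise product with the kernel and sum: 2·3 + 3·-1 + 5·1 + 0·-1 + 4·2.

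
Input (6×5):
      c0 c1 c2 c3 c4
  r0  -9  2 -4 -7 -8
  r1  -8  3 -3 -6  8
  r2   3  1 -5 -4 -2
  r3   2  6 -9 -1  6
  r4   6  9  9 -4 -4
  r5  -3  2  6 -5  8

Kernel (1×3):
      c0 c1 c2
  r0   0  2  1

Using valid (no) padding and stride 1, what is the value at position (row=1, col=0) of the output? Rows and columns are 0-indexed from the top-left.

The receptive field on the input at this output position is [-8 3 -3]. Elementwise product with the kernel and sum: 3·2 + -3·1.

3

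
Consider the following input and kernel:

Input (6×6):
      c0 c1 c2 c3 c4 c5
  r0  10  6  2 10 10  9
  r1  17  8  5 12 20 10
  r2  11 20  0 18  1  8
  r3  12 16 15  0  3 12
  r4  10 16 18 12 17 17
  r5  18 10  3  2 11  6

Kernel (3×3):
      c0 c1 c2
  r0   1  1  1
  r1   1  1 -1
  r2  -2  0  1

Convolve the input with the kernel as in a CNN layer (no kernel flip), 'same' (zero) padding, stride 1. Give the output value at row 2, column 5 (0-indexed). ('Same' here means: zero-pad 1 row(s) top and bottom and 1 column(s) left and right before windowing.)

33

The receptive field on the zero-padded input at this output position is [20 10 0 / 1 8 0 / 3 12 0]. Elementwise product with the kernel and sum: 20·1 + 10·1 + 0·1 + 1·1 + 8·1 + 0·-1 + 3·-2 + 0·1.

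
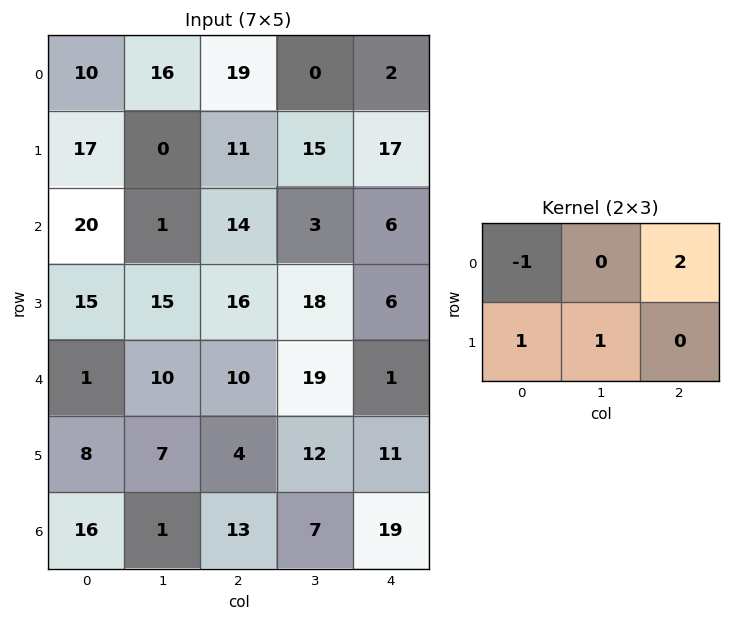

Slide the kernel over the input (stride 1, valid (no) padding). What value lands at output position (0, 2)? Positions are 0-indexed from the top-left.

11

The receptive field on the input at this output position is [19 0 2 / 11 15 17]. Elementwise product with the kernel and sum: 19·-1 + 2·2 + 11·1 + 15·1.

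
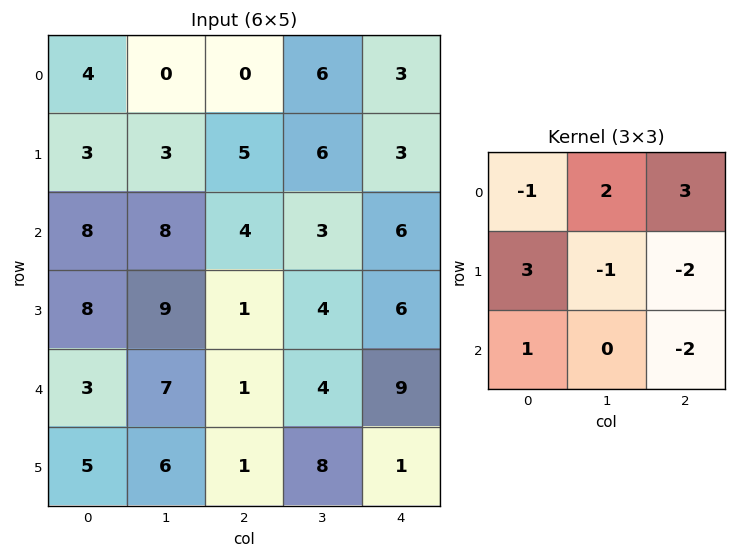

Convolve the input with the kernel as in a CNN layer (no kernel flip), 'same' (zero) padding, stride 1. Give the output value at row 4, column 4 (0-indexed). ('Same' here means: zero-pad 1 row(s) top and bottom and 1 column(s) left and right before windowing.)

The receptive field on the zero-padded input at this output position is [4 6 0 / 4 9 0 / 8 1 0]. Elementwise product with the kernel and sum: 4·-1 + 6·2 + 0·3 + 4·3 + 9·-1 + 0·-2 + 8·1 + 0·-2.

19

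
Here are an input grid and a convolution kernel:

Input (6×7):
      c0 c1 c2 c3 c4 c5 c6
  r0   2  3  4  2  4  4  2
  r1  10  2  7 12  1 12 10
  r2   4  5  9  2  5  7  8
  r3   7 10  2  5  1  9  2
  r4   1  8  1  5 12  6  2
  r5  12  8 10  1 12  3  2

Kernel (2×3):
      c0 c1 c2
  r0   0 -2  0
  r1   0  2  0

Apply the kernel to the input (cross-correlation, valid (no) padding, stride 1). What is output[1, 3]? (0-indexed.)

8

The receptive field on the input at this output position is [12 1 12 / 2 5 7]. Elementwise product with the kernel and sum: 1·-2 + 5·2.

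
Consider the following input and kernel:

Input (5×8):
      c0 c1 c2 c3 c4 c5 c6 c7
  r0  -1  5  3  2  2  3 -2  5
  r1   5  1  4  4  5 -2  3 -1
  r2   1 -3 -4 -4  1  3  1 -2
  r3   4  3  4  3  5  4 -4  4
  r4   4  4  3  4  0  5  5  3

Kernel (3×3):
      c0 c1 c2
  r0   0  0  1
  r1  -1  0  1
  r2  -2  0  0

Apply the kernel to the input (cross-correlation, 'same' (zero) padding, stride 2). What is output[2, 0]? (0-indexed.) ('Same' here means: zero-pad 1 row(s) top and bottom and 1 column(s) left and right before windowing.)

7

The receptive field on the zero-padded input at this output position is [0 4 3 / 0 4 4 / 0 0 0]. Elementwise product with the kernel and sum: 3·1 + 0·-1 + 4·1 + 0·-2.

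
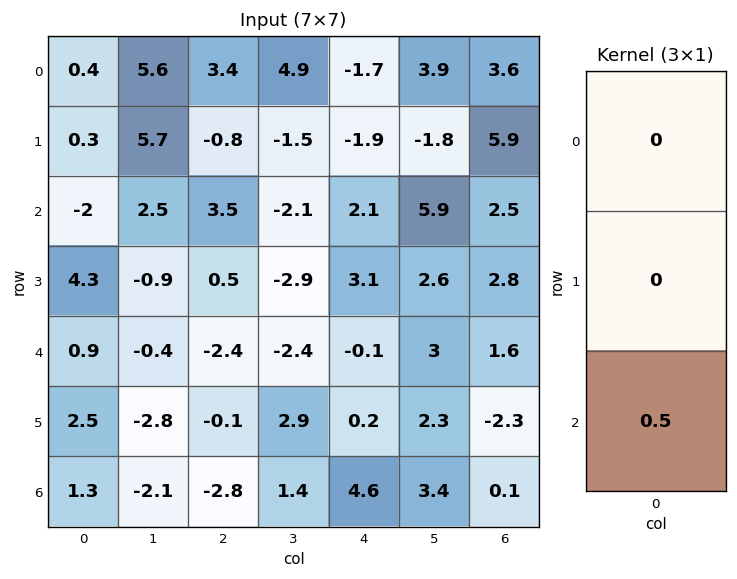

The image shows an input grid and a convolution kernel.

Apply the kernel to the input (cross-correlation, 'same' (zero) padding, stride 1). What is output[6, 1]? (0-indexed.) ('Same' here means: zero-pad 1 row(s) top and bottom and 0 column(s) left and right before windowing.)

0

The receptive field on the zero-padded input at this output position is [-2.8 / -2.1 / 0]. Elementwise product with the kernel and sum: 0·0.5.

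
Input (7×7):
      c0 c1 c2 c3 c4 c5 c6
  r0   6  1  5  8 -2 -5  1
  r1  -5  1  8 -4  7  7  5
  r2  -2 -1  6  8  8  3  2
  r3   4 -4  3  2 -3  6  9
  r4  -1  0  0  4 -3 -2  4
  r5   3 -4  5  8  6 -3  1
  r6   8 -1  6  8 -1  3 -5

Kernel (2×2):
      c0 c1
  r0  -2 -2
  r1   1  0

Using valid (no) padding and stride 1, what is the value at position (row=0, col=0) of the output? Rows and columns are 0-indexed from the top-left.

-19

The receptive field on the input at this output position is [6 1 / -5 1]. Elementwise product with the kernel and sum: 6·-2 + 1·-2 + -5·1.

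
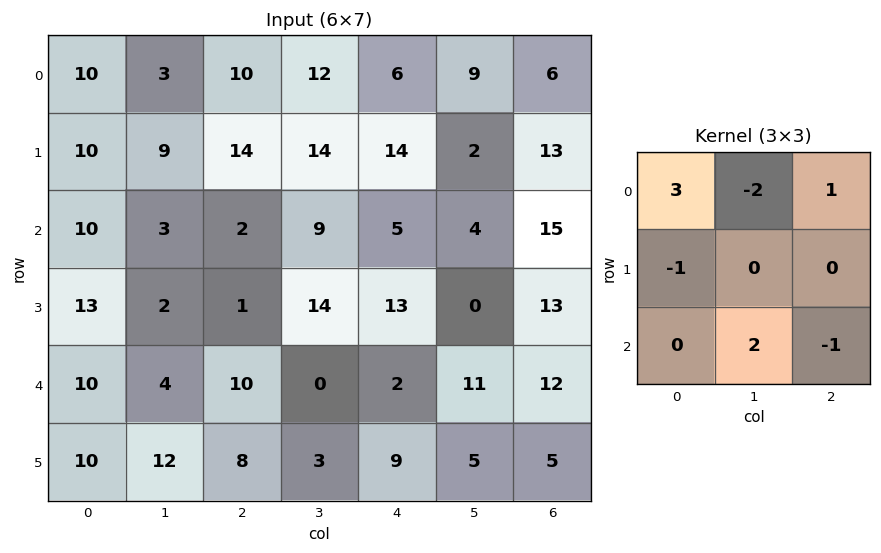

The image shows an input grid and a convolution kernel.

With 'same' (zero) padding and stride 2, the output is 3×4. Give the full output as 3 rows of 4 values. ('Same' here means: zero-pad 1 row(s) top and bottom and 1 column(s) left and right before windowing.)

Output[0,0]: The receptive field on the zero-padded input at this output position is [0 0 0 / 0 10 3 / 0 10 9]. Elementwise product with the kernel and sum: 0·3 + 0·-2 + 0·1 + 0·-1 + 10·2 + 9·-1.

11 11 14 17
13 -2 33 2
-16 27 29 -27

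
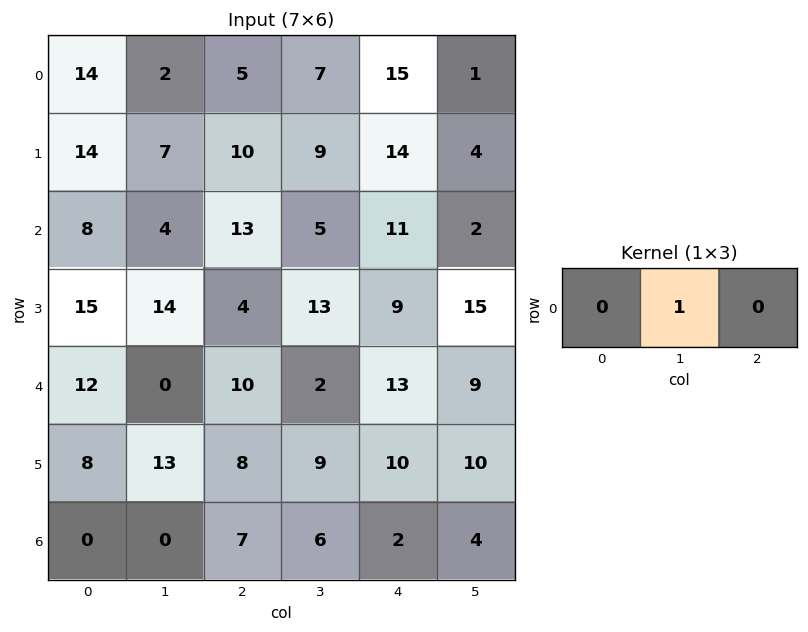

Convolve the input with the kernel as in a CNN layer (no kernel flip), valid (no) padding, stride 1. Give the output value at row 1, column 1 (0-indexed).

The receptive field on the input at this output position is [7 10 9]. Elementwise product with the kernel and sum: 10·1.

10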